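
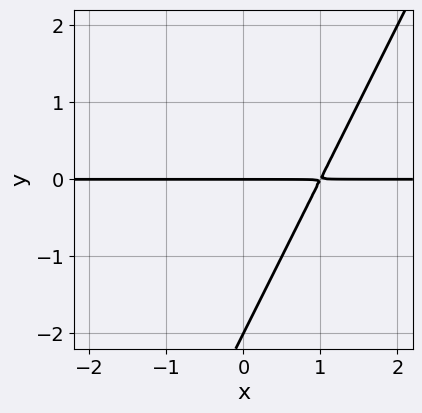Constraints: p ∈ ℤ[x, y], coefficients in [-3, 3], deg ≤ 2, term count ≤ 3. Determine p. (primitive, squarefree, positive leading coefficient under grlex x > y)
2*x*y - y^2 - 2*y

First, deg p = 2. The shape is more complex than any degree-1 curve.
Then, from the axis intercepts and sections: among the integer gridlines, it crosses the y-axis at y ∈ {-2, 0}; the visible x-axis segment lies entirely on the curve.
Finally, together with the visible shape, these determine p as stated.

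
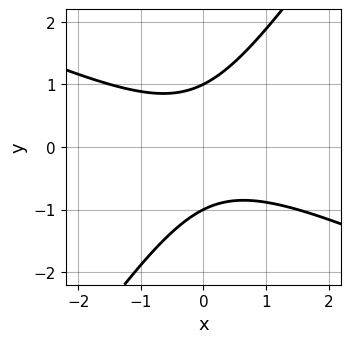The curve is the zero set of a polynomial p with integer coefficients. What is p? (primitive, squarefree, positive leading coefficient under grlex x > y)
2*x^2 + 3*x*y - 3*y^2 + 3

Degree: a generic line meets the curve in up to 2 points, so deg p = 2.
From the axis intercepts and sections: no x-intercept at any integer in the box; the y-axis gridline crossings are at y ∈ {-1, 1}.
The integer polynomial consistent with all of this is the stated p.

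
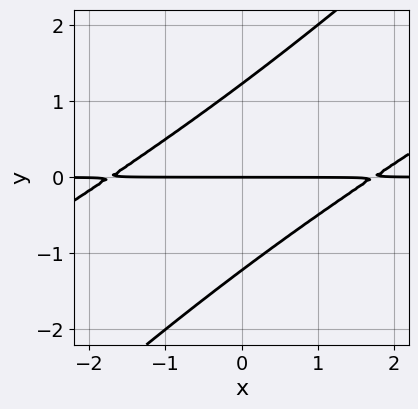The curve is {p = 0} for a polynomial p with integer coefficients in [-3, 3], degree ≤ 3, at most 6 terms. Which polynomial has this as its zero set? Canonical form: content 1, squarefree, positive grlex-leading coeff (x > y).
1. Degree: a generic line meets the curve in up to 3 points, so deg p = 3.
2. Observable constraints: it crosses the y-axis at the gridline y = 0; every point of the x-axis in the box is on the curve.
3. Solving for integer coefficients yields p as stated.

x^2*y - 3*x*y^2 + 2*y^3 - 3*y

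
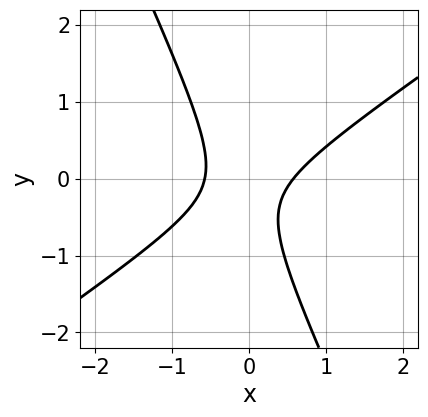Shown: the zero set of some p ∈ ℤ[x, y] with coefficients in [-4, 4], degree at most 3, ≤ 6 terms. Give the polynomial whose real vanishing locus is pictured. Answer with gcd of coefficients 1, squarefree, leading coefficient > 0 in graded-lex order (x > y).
3*x^2 - 3*x*y - 2*y^2 - y - 1

Degree: the shape is more complex than any degree-1 curve, so deg p = 2.
Observable constraints: the curve avoids every integer y-axis point in the box.
Putting this together gives p.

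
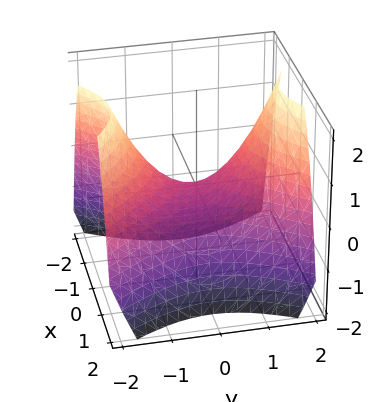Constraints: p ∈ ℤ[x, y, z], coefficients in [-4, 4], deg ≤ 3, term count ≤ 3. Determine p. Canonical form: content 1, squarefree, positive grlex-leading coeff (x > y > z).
3*x^2 - 2*y^2 + 3*z

The degree is 2 — a hyperbolic paraboloid; a quadric.
Symmetries: it's symmetric under y → −y, forcing even powers of y; the x ↦ −x reflection is a symmetry, so x appears only in even powers.
Checking where it meets the axes: one z-axis crossing is at z = 0; it meets the y-axis at y = 0 (among the integer gridlines); one x-axis crossing is at x = 0.
Fitting integer coefficients to these (and the overall shape) gives p.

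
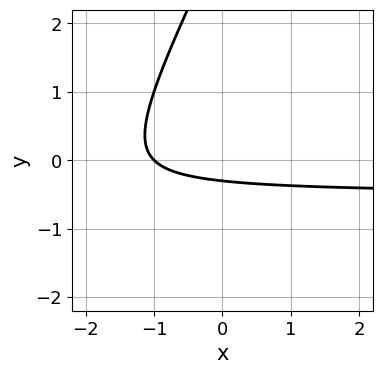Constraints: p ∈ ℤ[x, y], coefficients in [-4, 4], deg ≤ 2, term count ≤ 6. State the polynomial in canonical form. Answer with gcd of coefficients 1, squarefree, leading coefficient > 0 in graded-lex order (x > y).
2*x*y - y^2 + x + 3*y + 1

1. deg p = 2.
2. Checking where it meets the axes: it meets the x-axis at x = -1 (among the integer gridlines).
3. Together with the visible shape, these determine p as stated.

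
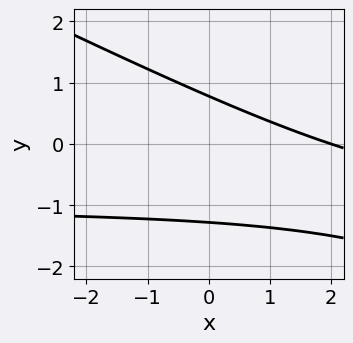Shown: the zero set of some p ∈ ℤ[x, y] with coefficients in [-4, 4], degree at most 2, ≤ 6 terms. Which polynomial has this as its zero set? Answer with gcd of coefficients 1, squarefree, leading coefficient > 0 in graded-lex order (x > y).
x*y + 2*y^2 + x + y - 2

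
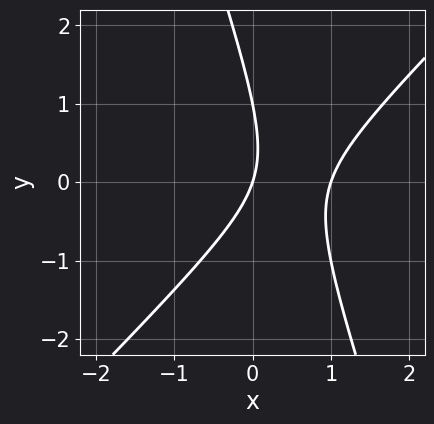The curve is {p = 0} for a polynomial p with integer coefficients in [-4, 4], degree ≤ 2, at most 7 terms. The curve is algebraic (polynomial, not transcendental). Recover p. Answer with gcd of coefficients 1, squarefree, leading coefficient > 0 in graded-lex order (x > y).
(a) deg p = 2. The shape is more complex than any degree-1 curve.
(b) Checking where it meets the axes: among the integer gridlines, it crosses the y-axis at y ∈ {0, 1}; among the integer gridlines, it crosses the x-axis at x ∈ {0, 1}.
(c) Solving for integer coefficients yields p as stated.

3*x^2 - 2*x*y - y^2 - 3*x + y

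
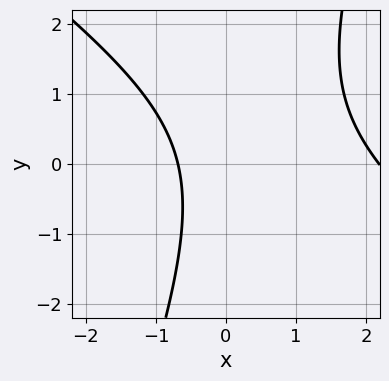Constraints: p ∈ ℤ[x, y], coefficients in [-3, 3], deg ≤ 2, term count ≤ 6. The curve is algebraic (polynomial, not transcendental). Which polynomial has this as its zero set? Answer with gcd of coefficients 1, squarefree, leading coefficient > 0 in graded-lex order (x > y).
1. The degree is 2 — a generic line meets the curve in up to 2 points.
2. Against the integer gridlines: it misses every integer gridline on the y-axis.
3. Solving for integer coefficients yields p as stated.

2*x^2 + 2*x*y - y^2 - 3*x - 3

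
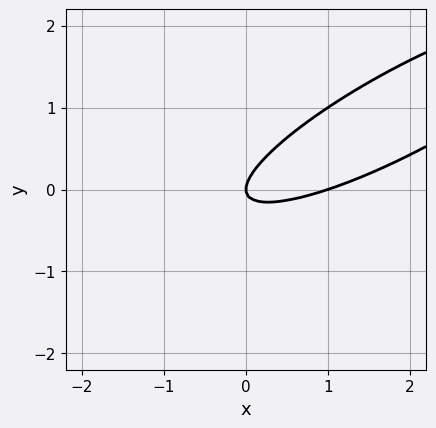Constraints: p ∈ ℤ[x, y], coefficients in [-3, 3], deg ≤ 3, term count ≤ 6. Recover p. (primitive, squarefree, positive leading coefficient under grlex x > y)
The degree is 2 — the shape is more complex than any degree-1 curve.
Against the integer gridlines: one y-axis crossing is at y = 0; the x-axis gridline crossings are at x ∈ {0, 1}.
Putting this together gives p.

x^2 - 3*x*y + 3*y^2 - x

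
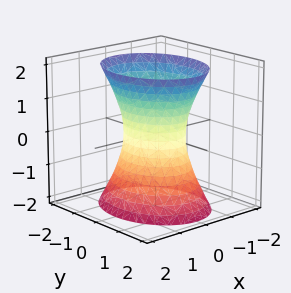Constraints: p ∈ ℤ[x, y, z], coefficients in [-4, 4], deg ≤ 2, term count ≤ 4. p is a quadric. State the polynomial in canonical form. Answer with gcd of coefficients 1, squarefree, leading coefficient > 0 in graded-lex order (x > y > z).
3*x^2 + 2*y^2 - z^2 - 2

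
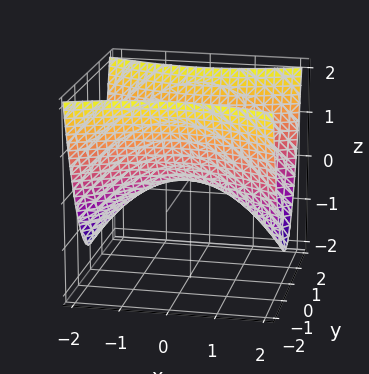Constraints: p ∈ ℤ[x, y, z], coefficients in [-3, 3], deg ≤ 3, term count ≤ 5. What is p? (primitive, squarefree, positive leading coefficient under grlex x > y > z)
x^2 - 3*y^2 + 3*z

1. The degree is 2 — a hyperbolic paraboloid; a quadric.
2. Symmetries: mirror symmetry y ↦ −y ⇒ only even powers of y; the x ↦ −x reflection is a symmetry, so x appears only in even powers.
3. Against the integer gridlines: it meets the z-axis at z = 0 (among the integer gridlines); one y-axis crossing is at y = 0; one x-axis crossing is at x = 0.
4. Solving for integer coefficients yields p as stated.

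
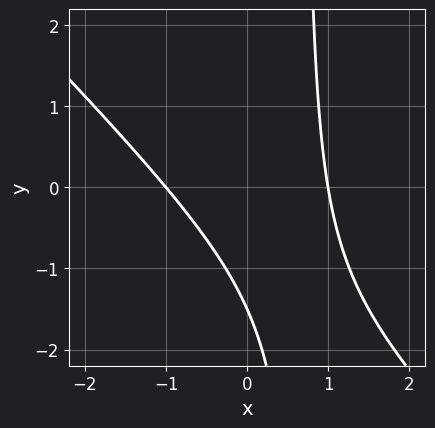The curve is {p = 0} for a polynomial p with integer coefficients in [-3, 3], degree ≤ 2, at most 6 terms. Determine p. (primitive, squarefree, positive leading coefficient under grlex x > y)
1. deg p = 2.
2. From the axis intercepts and sections: among the integer gridlines, it crosses the x-axis at x ∈ {-1, 1}.
3. Assembling these constraints gives the stated polynomial.

3*x^2 + 3*x*y - 2*y - 3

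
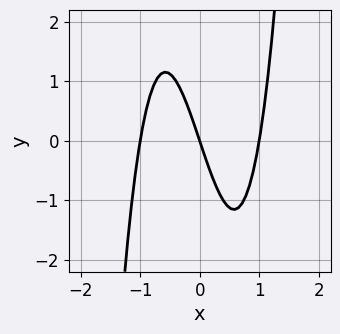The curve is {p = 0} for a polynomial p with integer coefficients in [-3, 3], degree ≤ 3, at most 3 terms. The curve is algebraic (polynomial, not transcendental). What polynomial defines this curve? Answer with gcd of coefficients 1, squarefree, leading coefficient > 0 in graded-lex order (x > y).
The degree is 3 — no degree-2 curve has this shape.
Checking where it meets the axes: among the integer gridlines, it crosses the x-axis at x ∈ {-1, 0, 1}; one y-axis crossing is at y = 0.
Putting this together gives p.

3*x^3 - 3*x - y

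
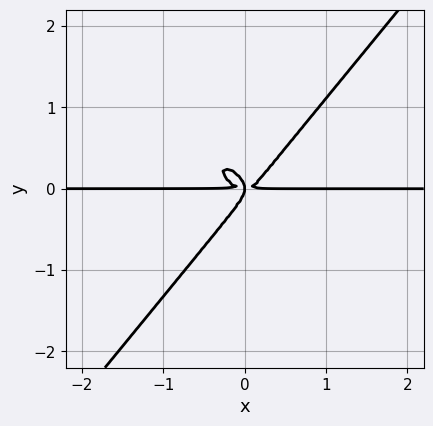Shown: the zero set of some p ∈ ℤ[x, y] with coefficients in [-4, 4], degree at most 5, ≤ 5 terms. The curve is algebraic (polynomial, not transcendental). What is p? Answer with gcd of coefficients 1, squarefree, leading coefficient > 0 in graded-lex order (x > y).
3*x^3*y + 2*x^2*y^2 - 3*y^4 - x*y^2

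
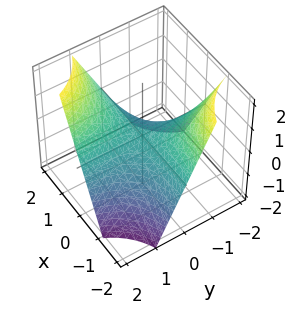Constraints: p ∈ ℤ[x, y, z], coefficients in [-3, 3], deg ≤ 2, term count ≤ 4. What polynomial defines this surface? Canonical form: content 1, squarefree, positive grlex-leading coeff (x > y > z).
x*y - z

The degree is 2 — a hyperbolic paraboloid; a quadric.
Against the integer gridlines: every point of the y-axis in the box is on the surface; it crosses the z-axis at the gridline z = 0; every point of the x-axis in the box is on the surface.
Together with the visible shape, these determine p as stated.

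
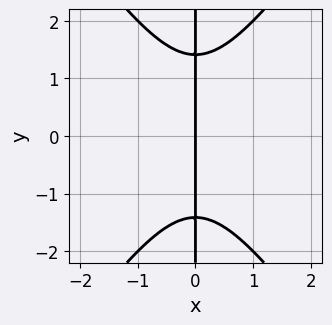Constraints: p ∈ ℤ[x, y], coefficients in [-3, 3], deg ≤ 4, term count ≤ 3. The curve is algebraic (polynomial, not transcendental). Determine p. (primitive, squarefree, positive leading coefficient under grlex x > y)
2*x^3 - x*y^2 + 2*x

(a) The degree is 3 — the shape is more complex than any degree-2 curve.
(b) Symmetries: it's symmetric under y → −y, forcing even powers of y.
(c) From the visible intercepts: every point of the y-axis in the box is on the curve; it meets the x-axis at x = 0 (among the integer gridlines).
(d) These observations pin down the coefficients.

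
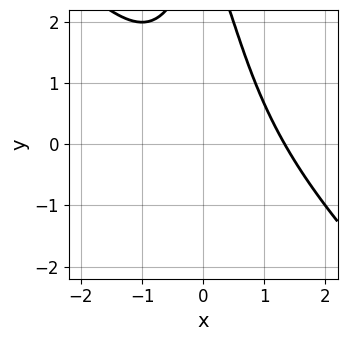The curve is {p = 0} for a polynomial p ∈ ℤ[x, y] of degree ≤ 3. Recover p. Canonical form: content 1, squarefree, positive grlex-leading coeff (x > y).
(a) deg p = 3.
(b) From the visible intercepts: it misses every integer gridline on the y-axis.
(c) Assembling these constraints gives the stated polynomial.

2*x^3 + 2*x^2*y - x^2 + y - 3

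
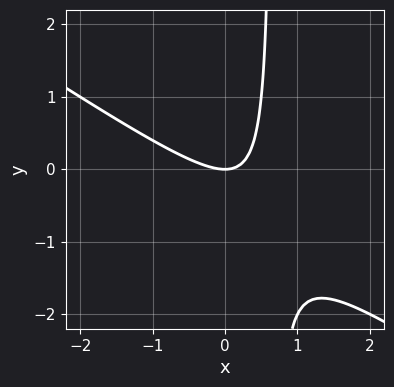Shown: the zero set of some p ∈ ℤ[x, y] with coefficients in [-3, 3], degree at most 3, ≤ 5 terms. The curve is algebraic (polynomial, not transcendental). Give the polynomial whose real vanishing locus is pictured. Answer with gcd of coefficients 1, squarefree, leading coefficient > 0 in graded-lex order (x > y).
(a) The degree is 2 — the shape is more complex than any degree-1 curve.
(b) Reading off the gridlines: it crosses the y-axis at the gridline y = 0; it meets the x-axis at x = 0 (among the integer gridlines).
(c) Matching integer coefficients to the picture gives p.

2*x^2 + 3*x*y - 2*y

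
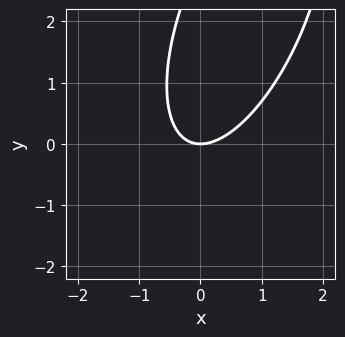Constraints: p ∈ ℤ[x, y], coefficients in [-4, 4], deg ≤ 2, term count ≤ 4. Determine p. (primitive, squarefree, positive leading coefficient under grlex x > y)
(a) Degree: a generic line meets the curve in up to 2 points, so deg p = 2.
(b) From the visible intercepts: one y-axis crossing is at y = 0; one x-axis crossing is at x = 0.
(c) Together with the visible shape, these determine p as stated.

3*x^2 - 2*x*y + y^2 - 3*y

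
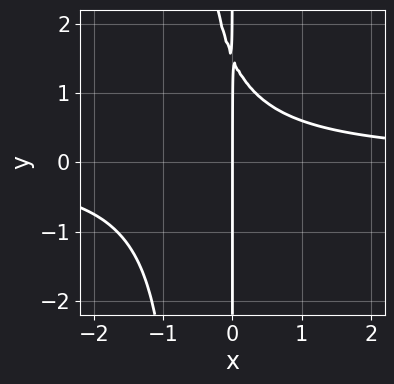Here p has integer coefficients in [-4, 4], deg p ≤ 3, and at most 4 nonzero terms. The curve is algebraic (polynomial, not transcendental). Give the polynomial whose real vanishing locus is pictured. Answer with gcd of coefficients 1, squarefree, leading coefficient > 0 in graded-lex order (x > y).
(a) Degree: no degree-2 curve has this shape, so deg p = 3.
(b) From the axis intercepts and sections: one x-axis crossing is at x = 0; the visible y-axis segment lies entirely on the curve.
(c) Putting this together gives p.

3*x^2*y + 2*x*y - 3*x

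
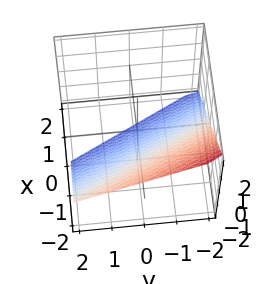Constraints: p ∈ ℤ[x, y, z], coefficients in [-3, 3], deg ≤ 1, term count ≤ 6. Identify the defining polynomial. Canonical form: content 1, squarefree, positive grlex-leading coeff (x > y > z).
2*x + y + 2*z + 2

deg p = 1. The surface is flat (a plane).
Reading off the gridlines: it crosses the x-axis at the gridline x = -1; it meets the y-axis at y = -2 (among the integer gridlines).
Solving for integer coefficients yields p as stated. Check: (0, 0, -1) on the z-axis lies on the surface, and p(0, 0, -1) = 0. ✓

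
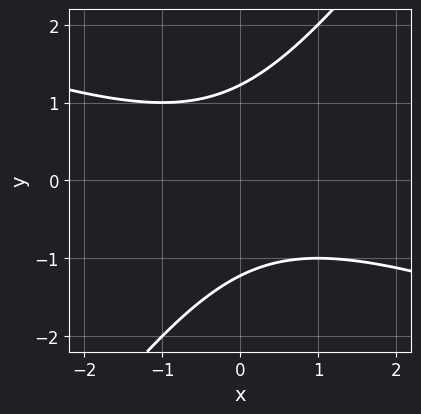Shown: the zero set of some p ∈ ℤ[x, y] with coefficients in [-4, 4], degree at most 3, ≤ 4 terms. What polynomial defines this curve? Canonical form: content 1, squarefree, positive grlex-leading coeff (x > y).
x^2 + 2*x*y - 2*y^2 + 3

(a) deg p = 2.
(b) From the axis intercepts and sections: the curve avoids every integer x-axis point in the box.
(c) Fitting integer coefficients to these (and the overall shape) gives p.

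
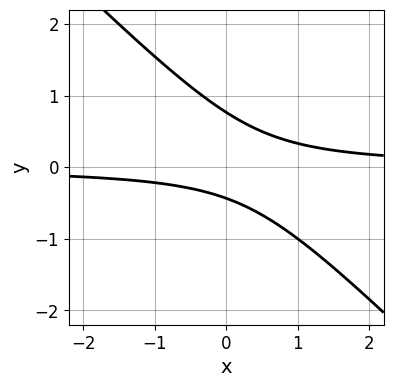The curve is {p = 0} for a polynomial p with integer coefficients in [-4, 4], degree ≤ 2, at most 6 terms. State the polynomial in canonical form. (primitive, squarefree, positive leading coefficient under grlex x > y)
First, deg p = 2. A generic line meets the curve in up to 2 points.
Next, checking where it meets the axes: no x-intercept at any integer in the box.
Finally, assembling these constraints gives the stated polynomial.

3*x*y + 3*y^2 - y - 1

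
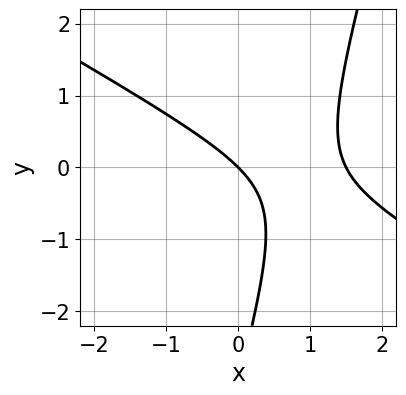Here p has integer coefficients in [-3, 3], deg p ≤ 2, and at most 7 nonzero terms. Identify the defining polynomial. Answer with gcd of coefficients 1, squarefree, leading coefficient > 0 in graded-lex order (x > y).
2*x^2 + 3*x*y - y^2 - 3*x - 3*y

First, the degree is 2 — a generic line meets the curve in up to 2 points.
Next, from the axis intercepts and sections: one x-axis crossing is at x = 0; it crosses the y-axis at the gridline y = 0.
Finally, together with the visible shape, these determine p as stated.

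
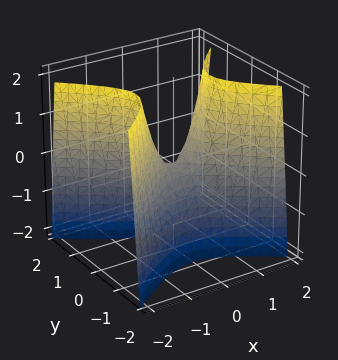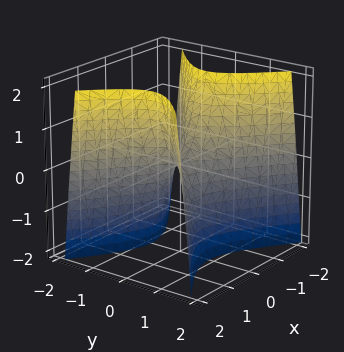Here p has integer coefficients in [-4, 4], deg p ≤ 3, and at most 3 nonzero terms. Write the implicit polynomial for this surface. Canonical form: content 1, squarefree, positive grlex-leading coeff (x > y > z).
2*x^2 - 3*y^2 - z

First, deg p = 2.
Then, symmetries: mirror symmetry x ↦ −x ⇒ only even powers of x; mirror symmetry y ↦ −y ⇒ only even powers of y.
Then, from the axis intercepts and sections: it meets the z-axis at z = 0 (among the integer gridlines); it crosses the y-axis at the gridline y = 0; one x-axis crossing is at x = 0.
Finally, these observations pin down the coefficients.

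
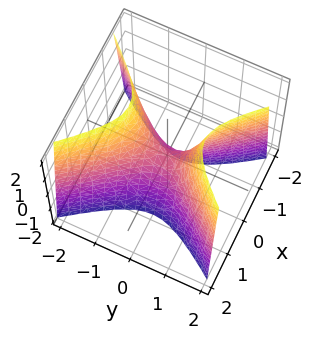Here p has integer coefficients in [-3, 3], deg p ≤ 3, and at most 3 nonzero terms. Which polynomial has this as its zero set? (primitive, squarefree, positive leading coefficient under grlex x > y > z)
(a) deg p = 2.
(b) Symmetries: mirror symmetry y ↦ −y ⇒ only even powers of y; mirror symmetry x ↦ −x ⇒ only even powers of x.
(c) Against the integer gridlines: it meets the y-axis at y = 0 (among the integer gridlines); it crosses the x-axis at the gridline x = 0; one z-axis crossing is at z = 0.
(d) Putting this together gives p.

3*x^2 - 2*y^2 + z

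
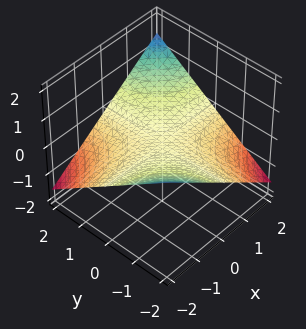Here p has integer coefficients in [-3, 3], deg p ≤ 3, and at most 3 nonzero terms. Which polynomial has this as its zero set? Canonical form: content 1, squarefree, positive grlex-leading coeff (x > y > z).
x*y - 3*z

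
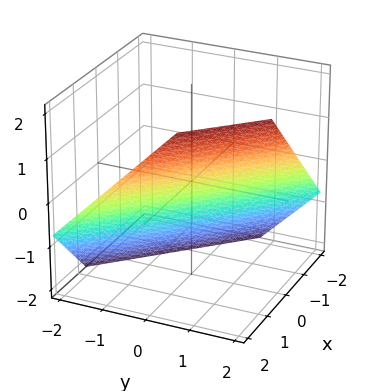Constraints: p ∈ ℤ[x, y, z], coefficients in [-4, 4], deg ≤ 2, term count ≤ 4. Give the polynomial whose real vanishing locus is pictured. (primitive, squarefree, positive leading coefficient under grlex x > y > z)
First, the degree is 1 — every cross-section is a straight line — this is a plane.
Finally, solving for integer coefficients yields p as stated.

3*x + 3*y - 3*z - 2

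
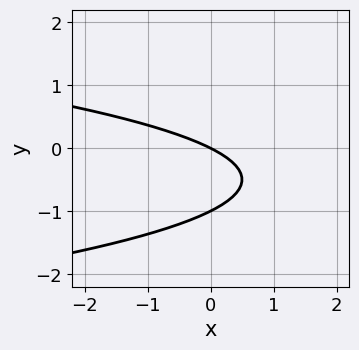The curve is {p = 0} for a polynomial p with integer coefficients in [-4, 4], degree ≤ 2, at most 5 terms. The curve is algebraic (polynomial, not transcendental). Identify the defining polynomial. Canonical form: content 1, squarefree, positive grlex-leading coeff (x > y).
2*y^2 + x + 2*y

1. The degree is 2 — a generic line meets the curve in up to 2 points.
2. From the visible intercepts: the y-axis gridline crossings are at y ∈ {-1, 0}; one x-axis crossing is at x = 0.
3. Together with the visible shape, these determine p as stated.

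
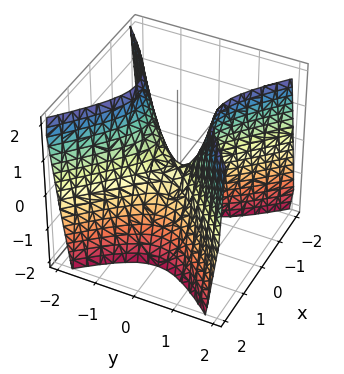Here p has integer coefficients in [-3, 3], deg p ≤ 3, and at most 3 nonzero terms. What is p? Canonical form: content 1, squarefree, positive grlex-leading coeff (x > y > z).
2*x^2 - 2*y^2 + z

1. The degree is 2 — a hyperbolic paraboloid; a quadric.
2. Symmetries: it's symmetric under x → −x, forcing even powers of x; mirror symmetry y ↦ −y ⇒ only even powers of y.
3. From the axis intercepts and sections: it crosses the z-axis at the gridline z = 0; it crosses the x-axis at the gridline x = 0.
4. Fitting integer coefficients to these (and the overall shape) gives p.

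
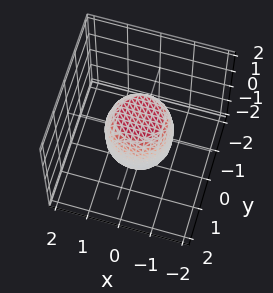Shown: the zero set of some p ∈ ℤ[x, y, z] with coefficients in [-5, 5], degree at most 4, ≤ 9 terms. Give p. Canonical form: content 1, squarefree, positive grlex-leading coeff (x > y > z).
2*x^4 + 4*x^2*y^2 + 2*y^4 - x^2 - y^2 + z^2 - 1

Degree: the shape is more complex than any degree-3 surface, so deg p = 4.
Symmetries: rotational symmetry about the z-axis ⇒ p depends on x, y only through x² + y².
From the visible intercepts: a circular section at z = -1 has radius between 0 and 1; among the integer gridlines, it crosses the x-axis at x ∈ {-1, 1}; among the integer gridlines, it crosses the y-axis at y ∈ {-1, 1}; the z-axis gridline crossings are at z ∈ {-1, 1}.
Solving for integer coefficients yields p as stated.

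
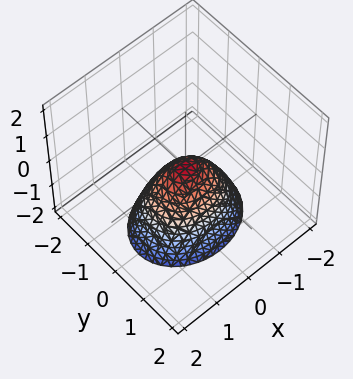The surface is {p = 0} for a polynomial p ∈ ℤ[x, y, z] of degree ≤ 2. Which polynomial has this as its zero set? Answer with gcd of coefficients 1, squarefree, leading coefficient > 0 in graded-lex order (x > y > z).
2*x^2 + 3*y^2 + 2*z

1. deg p = 2. A paraboloid; a quadric.
2. Symmetries: it's symmetric under x → −x, forcing even powers of x; it's symmetric under y → −y, forcing even powers of y.
3. From the axis intercepts and sections: it crosses the x-axis at the gridline x = 0; it meets the z-axis at z = 0 (among the integer gridlines); it meets the y-axis at y = 0 (among the integer gridlines).
4. Together with the visible shape, these determine p as stated.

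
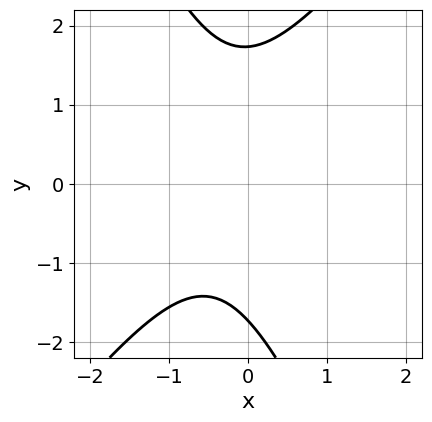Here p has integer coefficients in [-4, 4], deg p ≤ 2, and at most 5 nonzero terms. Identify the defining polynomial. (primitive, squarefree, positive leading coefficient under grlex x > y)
3*x^2 - x*y - y^2 + 2*x + 3

1. Degree: the shape is more complex than any degree-1 curve, so deg p = 2.
2. Reading off the gridlines: the curve avoids every integer x-axis point in the box.
3. Matching integer coefficients to the picture gives p.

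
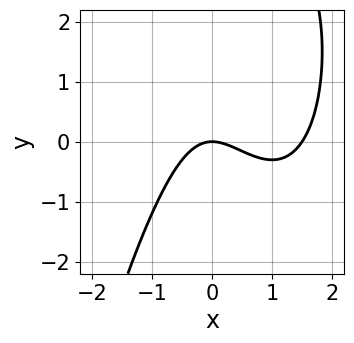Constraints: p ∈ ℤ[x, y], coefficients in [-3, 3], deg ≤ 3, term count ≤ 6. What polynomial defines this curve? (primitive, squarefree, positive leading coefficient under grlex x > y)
(a) Degree: no degree-2 curve has this shape, so deg p = 3.
(b) From the axis intercepts and sections: one y-axis crossing is at y = 0; it meets the x-axis at x = 0 (among the integer gridlines).
(c) Putting this together gives p.

2*x^3 - 3*x^2 + y^2 - 3*y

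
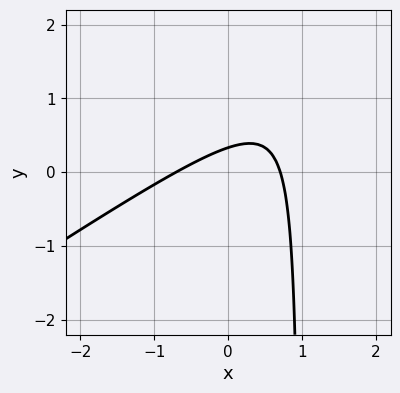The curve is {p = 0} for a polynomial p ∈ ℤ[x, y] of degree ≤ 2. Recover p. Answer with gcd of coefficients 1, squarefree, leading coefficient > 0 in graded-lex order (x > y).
(a) Degree: no degree-1 curve has this shape, so deg p = 2.
(b) Solving for integer coefficients yields p as stated.

2*x^2 - 3*x*y + 3*y - 1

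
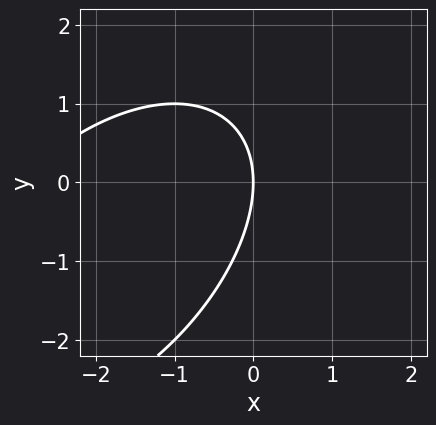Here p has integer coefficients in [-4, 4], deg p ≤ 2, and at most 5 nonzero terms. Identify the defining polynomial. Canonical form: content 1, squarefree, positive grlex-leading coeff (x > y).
x^2 - x*y + y^2 + 3*x

First, the degree is 2 — no degree-1 curve has this shape.
Then, against the integer gridlines: one x-axis crossing is at x = 0; one y-axis crossing is at y = 0.
Finally, matching integer coefficients to the picture gives p.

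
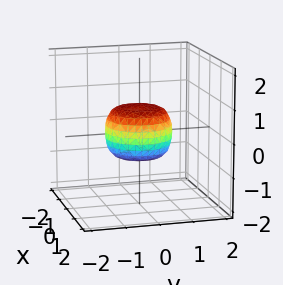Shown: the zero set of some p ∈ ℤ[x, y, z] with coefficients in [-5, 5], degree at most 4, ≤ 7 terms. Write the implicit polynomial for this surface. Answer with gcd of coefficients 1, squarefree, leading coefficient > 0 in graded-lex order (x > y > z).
2*x^4 + 4*x^2*y^2 + 2*y^4 - x^2 - y^2 + 2*z^2 - 1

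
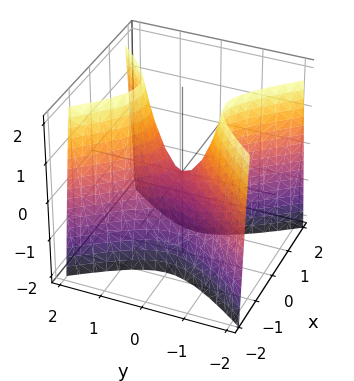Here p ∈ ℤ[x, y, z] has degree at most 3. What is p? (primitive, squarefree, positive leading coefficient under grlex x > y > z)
First, deg p = 2.
Next, symmetries: mirror symmetry y ↦ −y ⇒ only even powers of y; the x ↦ −x reflection is a symmetry, so x appears only in even powers.
Then, from the axis intercepts and sections: one y-axis crossing is at y = 0; it crosses the z-axis at the gridline z = 0.
Finally, together with the visible shape, these determine p as stated.

3*x^2 - 2*y^2 + z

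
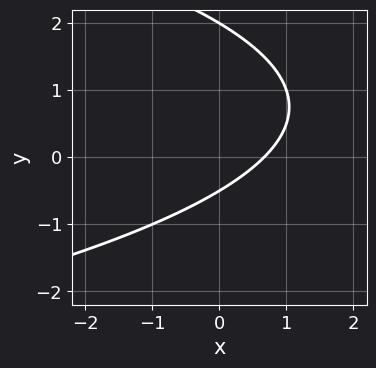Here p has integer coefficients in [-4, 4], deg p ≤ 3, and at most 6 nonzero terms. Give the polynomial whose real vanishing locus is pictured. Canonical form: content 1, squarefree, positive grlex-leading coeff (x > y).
2*y^2 + 3*x - 3*y - 2

1. deg p = 2.
2. Against the integer gridlines: it meets the y-axis at y = 2 (among the integer gridlines).
3. The integer polynomial consistent with all of this is the stated p.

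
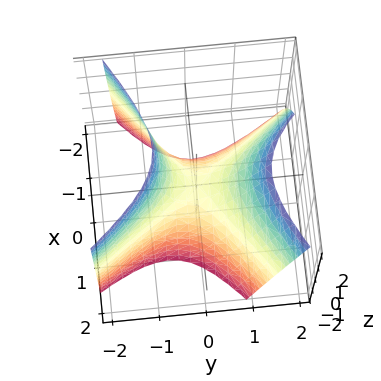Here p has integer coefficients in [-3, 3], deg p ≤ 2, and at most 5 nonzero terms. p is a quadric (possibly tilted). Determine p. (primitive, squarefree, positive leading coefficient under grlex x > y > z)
3*x^2 - 2*x*y - 3*y^2 + y*z + 2*z

First, deg p = 2. A generic line meets the surface in up to 2 points.
Then, against the integer gridlines: one z-axis crossing is at z = 0; one y-axis crossing is at y = 0; one x-axis crossing is at x = 0.
Finally, matching integer coefficients to the picture gives p.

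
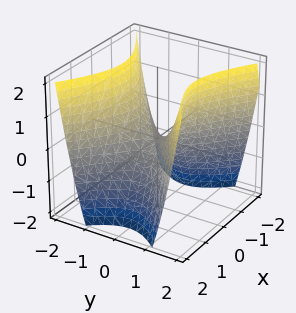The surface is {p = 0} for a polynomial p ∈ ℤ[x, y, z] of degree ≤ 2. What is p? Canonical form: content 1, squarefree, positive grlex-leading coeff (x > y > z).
2*x^2 - 3*y^2 + 2*z

(a) deg p = 2. A hyperbolic paraboloid; a quadric.
(b) Symmetries: the y ↦ −y reflection is a symmetry, so y appears only in even powers; the x ↦ −x reflection is a symmetry, so x appears only in even powers.
(c) Reading off the gridlines: it crosses the z-axis at the gridline z = 0; it crosses the x-axis at the gridline x = 0; it crosses the y-axis at the gridline y = 0.
(d) These observations pin down the coefficients.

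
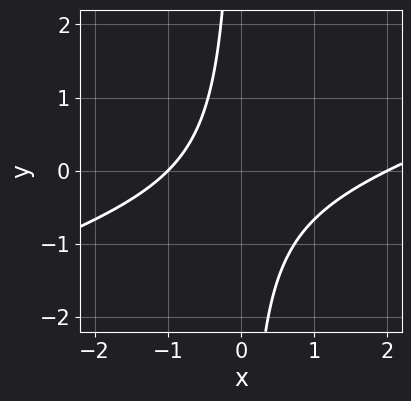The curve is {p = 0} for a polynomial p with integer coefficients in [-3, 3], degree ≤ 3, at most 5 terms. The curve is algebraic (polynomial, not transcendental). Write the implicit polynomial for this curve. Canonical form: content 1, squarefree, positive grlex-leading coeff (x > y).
x^2 - 3*x*y - x - 2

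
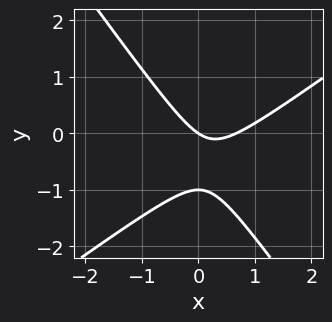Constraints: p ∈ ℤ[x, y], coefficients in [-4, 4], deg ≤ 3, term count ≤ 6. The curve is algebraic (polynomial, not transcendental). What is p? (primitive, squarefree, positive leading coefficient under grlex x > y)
3*x^2 - 2*x*y - 3*y^2 - 2*x - 3*y

1. Degree: the shape is more complex than any degree-1 curve, so deg p = 2.
2. Against the integer gridlines: it meets the x-axis at x = 0 (among the integer gridlines); among the integer gridlines, it crosses the y-axis at y ∈ {-1, 0}.
3. Together with the visible shape, these determine p as stated.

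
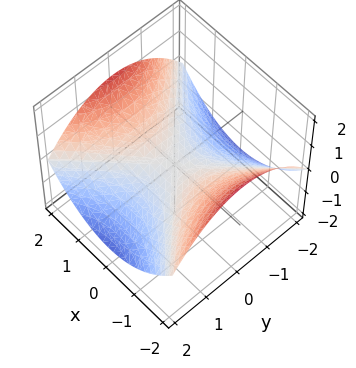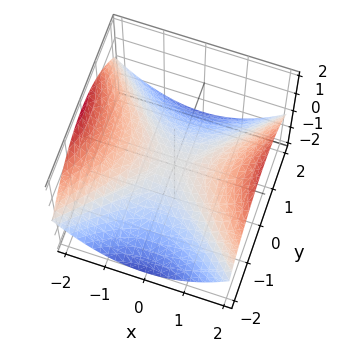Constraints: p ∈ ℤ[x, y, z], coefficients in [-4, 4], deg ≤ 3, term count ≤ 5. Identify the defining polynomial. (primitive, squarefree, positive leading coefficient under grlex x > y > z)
1. Degree: a hyperbolic paraboloid; a quadric, so deg p = 2.
2. Symmetries: the x ↦ −x reflection is a symmetry, so x appears only in even powers; it's symmetric under y → −y, forcing even powers of y.
3. Checking where it meets the axes: it crosses the x-axis at the gridline x = 0; it crosses the y-axis at the gridline y = 0.
4. Matching integer coefficients to the picture gives p.

x^2 - y^2 - 3*z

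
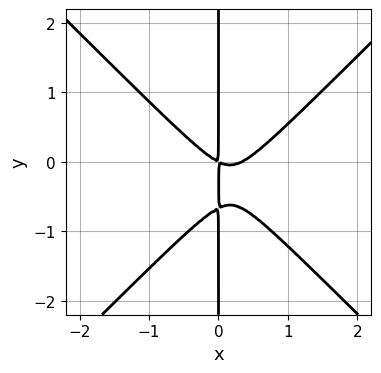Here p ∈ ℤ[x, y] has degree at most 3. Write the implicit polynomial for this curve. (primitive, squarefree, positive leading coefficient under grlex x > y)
(a) Degree: the shape is more complex than any degree-2 curve, so deg p = 3.
(b) Checking where it meets the axes: the visible y-axis segment lies entirely on the curve.
(c) Putting this together gives p.

3*x^3 - 3*x*y^2 - x^2 - 2*x*y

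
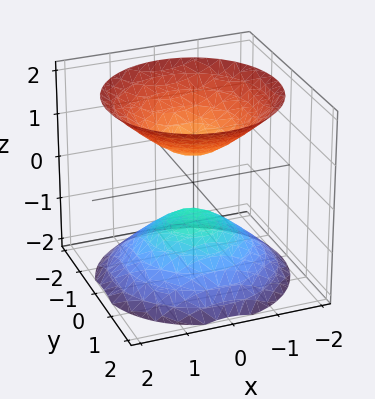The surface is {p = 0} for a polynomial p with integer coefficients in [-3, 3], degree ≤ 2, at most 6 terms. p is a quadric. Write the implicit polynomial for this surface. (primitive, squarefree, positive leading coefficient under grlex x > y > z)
1. There are 2 components. Treating them together as one polynomial.
2. deg p = 2. Two separate bowl-shaped sheets opening away from each other; a quadric.
3. Symmetry: every cross-section ⟂ z is a circle, so x, y appear only via x² + y²; it's symmetric under z → −z, forcing even powers of z.
4. Against the integer gridlines: a circular section at z = 1 has radius between 0 and 1; it misses every integer gridline on the y-axis; the surface avoids every integer x-axis point in the box.
5. Together with the visible shape, these determine p as stated.

2*x^2 + 2*y^2 - 2*z^2 + 1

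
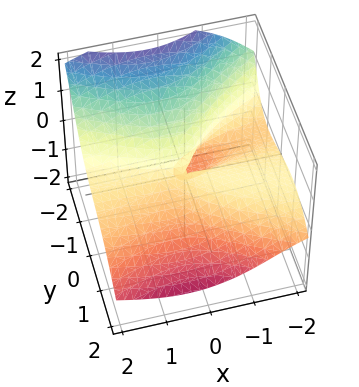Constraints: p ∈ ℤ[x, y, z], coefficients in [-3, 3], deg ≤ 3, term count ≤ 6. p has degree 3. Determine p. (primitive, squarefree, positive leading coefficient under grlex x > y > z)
3*x^2*z + 2*y^3 + 3*z^3 + 2*x*y + 3*y*z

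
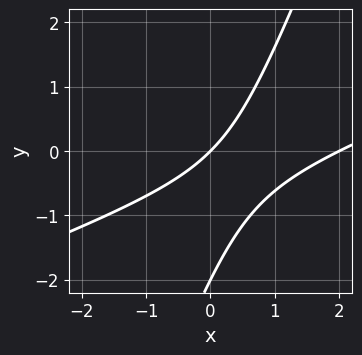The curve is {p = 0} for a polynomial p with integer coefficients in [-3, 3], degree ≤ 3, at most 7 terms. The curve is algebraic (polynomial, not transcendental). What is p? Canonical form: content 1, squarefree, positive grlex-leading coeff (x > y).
x^2 - 3*x*y + y^2 - 2*x + 2*y

1. deg p = 2. The shape is more complex than any degree-1 curve.
2. Reading off the gridlines: the y-axis gridline crossings are at y ∈ {-2, 0}; among the integer gridlines, it crosses the x-axis at x ∈ {0, 2}.
3. Putting this together gives p.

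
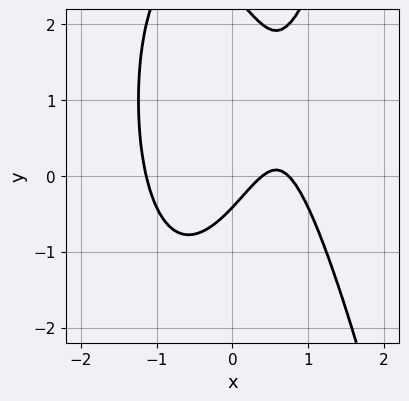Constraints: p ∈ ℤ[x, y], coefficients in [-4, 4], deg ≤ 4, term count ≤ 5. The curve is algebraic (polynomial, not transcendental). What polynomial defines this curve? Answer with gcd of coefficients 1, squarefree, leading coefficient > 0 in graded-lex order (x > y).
3*x^3 - y^2 - 3*x + 2*y + 1

(a) Degree: a generic line meets the curve in up to 3 points, so deg p = 3.
(b) Solving for integer coefficients yields p as stated.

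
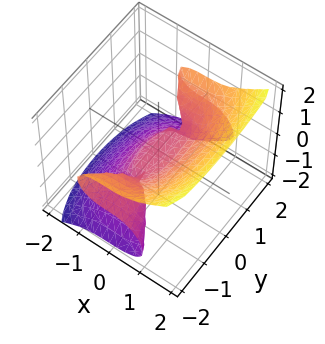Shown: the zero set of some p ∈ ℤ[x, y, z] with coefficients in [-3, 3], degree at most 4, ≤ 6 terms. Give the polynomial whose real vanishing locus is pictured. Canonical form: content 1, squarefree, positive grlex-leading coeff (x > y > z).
2*x^3 + y^2*z - 2*z^3 - z^2 - z

1. The degree is 3 — the shape is more complex than any degree-2 surface.
2. From the axis intercepts and sections: it crosses the z-axis at the gridline z = 0; the visible y-axis segment lies entirely on the surface; it meets the x-axis at x = 0 (among the integer gridlines).
3. Fitting integer coefficients to these (and the overall shape) gives p.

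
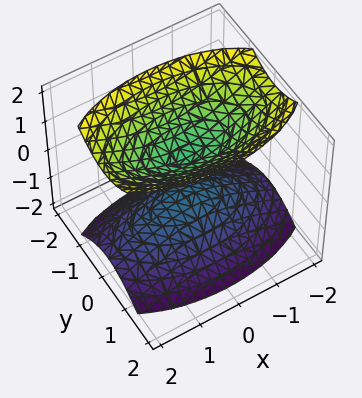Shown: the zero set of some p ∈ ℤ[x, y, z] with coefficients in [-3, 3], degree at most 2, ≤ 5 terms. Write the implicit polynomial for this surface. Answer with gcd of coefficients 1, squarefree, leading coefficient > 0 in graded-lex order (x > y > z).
x^2 + 3*y^2 - 2*z^2 + 1

1. There are 2 components.
2. Degree: two separate bowl-shaped sheets opening away from each other; a quadric, so deg p = 2.
3. Symmetries: it's symmetric under z → −z, forcing even powers of z; it's symmetric under x → −x, forcing even powers of x; mirror symmetry y ↦ −y ⇒ only even powers of y.
4. Reading off the gridlines: the surface avoids every integer x-axis point in the box; no y-intercept at any integer in the box.
5. These observations pin down the coefficients.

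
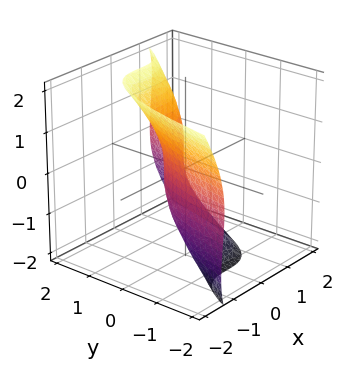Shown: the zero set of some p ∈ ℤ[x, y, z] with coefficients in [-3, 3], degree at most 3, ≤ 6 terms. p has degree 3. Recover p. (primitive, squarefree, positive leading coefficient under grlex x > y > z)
3*x^3 - y*z^2 + z^3 - 3*y + 1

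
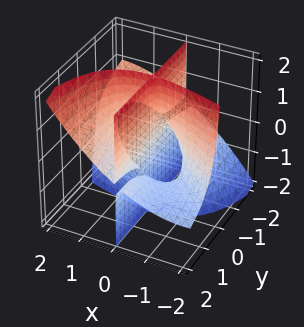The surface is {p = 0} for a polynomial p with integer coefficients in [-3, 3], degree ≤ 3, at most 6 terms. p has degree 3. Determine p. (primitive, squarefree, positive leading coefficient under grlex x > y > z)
x^3 + 2*x^2*y - 3*x*y*z - x

First, the degree is 3 — no degree-2 surface has this shape.
Then, against the integer gridlines: the visible z-axis segment lies entirely on the surface; every point of the y-axis in the box is on the surface; among the integer gridlines, it crosses the x-axis at x ∈ {-1, 0, 1}.
Finally, fitting integer coefficients to these (and the overall shape) gives p.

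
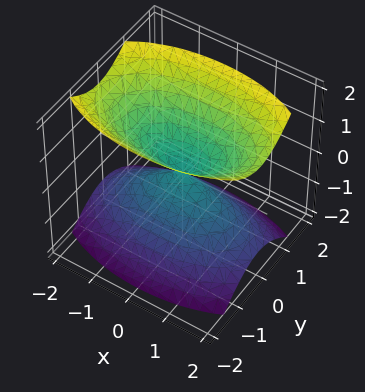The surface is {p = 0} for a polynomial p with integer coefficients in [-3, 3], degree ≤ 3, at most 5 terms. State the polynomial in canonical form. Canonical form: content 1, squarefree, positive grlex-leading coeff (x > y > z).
x^2 + 3*y^2 - 2*z^2

1. There are 2 components. They look like related sheets of one shape, so recover p as a whole.
2. deg p = 2. A double cone through the origin; a quadric.
3. Symmetries: it's symmetric under z → −z, forcing even powers of z; it's symmetric under y → −y, forcing even powers of y; the x ↦ −x reflection is a symmetry, so x appears only in even powers.
4. Observable constraints: it crosses the y-axis at the gridline y = 0; it meets the z-axis at z = 0 (among the integer gridlines); one x-axis crossing is at x = 0.
5. Assembling these constraints gives the stated polynomial.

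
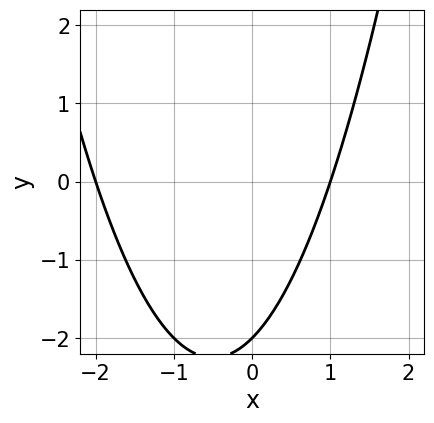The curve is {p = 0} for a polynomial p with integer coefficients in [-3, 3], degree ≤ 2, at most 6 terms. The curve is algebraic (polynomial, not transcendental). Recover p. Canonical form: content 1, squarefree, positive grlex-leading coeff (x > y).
x^2 + x - y - 2

First, the degree is 2 — no degree-1 curve has this shape.
Then, reading off the gridlines: the x-axis gridline crossings are at x ∈ {-2, 1}; it meets the y-axis at y = -2 (among the integer gridlines).
Finally, together with the visible shape, these determine p as stated.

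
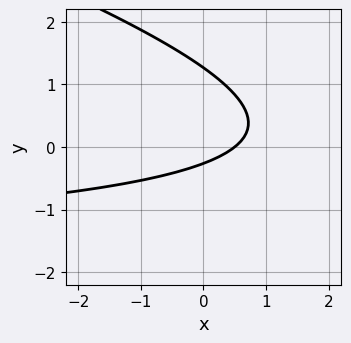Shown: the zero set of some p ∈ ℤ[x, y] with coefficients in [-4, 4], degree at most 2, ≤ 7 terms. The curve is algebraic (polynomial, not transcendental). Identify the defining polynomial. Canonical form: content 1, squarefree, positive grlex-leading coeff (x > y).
x*y + 3*y^2 + 2*x - 3*y - 1

(a) The degree is 2 — a generic line meets the curve in up to 2 points.
(b) Matching integer coefficients to the picture gives p.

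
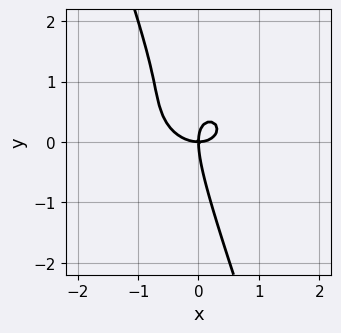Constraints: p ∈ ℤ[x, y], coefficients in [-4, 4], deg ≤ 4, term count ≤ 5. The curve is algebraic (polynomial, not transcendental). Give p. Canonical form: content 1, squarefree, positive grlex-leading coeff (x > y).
(a) Degree: the shape is more complex than any degree-2 curve, so deg p = 3.
(b) From the axis intercepts and sections: one y-axis crossing is at y = 0; one x-axis crossing is at x = 0.
(c) Together with the visible shape, these determine p as stated.

2*x^3 + x^2*y + 3*x*y^2 + y^3 - 2*x*y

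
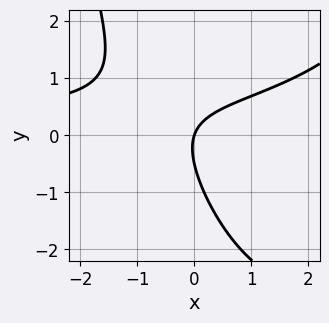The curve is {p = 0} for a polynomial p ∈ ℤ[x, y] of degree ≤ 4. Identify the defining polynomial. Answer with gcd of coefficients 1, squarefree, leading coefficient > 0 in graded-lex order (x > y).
x^2*y - 3*x*y - 2*y^2 + 3*x - y

First, the degree is 3 — the shape is more complex than any degree-2 curve.
Next, reading off the gridlines: one y-axis crossing is at y = 0; it meets the x-axis at x = 0 (among the integer gridlines).
Finally, putting this together gives p.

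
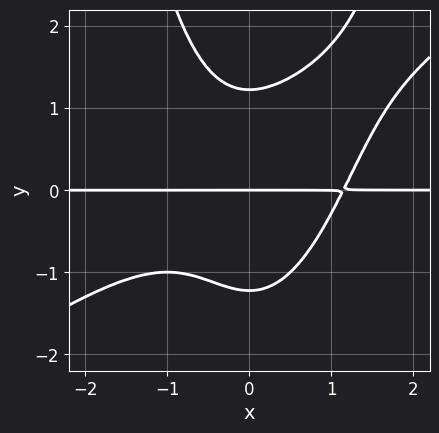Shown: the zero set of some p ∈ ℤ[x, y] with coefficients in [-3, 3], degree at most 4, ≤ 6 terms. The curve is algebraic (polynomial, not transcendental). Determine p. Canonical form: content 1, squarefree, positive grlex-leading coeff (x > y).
2*x^3*y - 3*x^2*y^2 + 2*y^3 - 3*y

First, deg p = 4.
Next, from the axis intercepts and sections: the visible x-axis segment lies entirely on the curve; it crosses the y-axis at the gridline y = 0.
Finally, together with the visible shape, these determine p as stated.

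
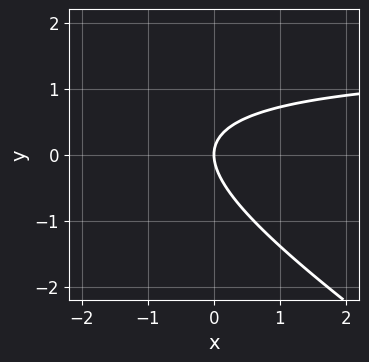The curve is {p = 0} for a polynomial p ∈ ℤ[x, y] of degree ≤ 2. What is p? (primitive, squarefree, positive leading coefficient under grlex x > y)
1. The degree is 2 — the shape is more complex than any degree-1 curve.
2. From the axis intercepts and sections: it crosses the x-axis at the gridline x = 0; it meets the y-axis at y = 0 (among the integer gridlines).
3. Putting this together gives p.

2*x*y + 3*y^2 - 3*x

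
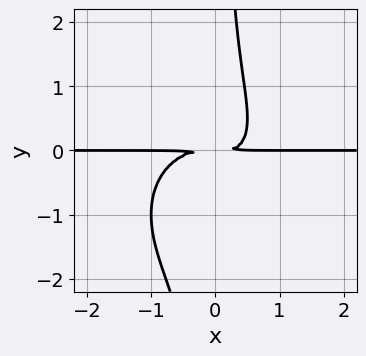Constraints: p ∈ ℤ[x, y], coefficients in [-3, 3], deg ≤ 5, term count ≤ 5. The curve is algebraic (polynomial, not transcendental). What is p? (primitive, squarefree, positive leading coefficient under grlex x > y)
(a) deg p = 4.
(b) Against the integer gridlines: every point of the x-axis in the box is on the curve.
(c) The integer polynomial consistent with all of this is the stated p.

x^3*y + x*y^3 + x*y^2 - y^2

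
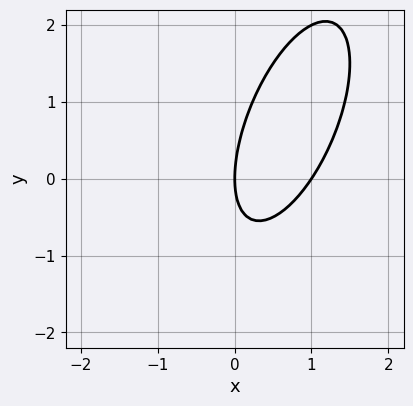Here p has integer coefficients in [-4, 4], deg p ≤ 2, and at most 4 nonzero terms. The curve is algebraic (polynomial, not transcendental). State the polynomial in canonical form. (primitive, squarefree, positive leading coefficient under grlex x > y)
1. The degree is 2 — no degree-1 curve has this shape.
2. Checking where it meets the axes: the x-axis gridline crossings are at x ∈ {0, 1}; it crosses the y-axis at the gridline y = 0.
3. These observations pin down the coefficients.

3*x^2 - 2*x*y + y^2 - 3*x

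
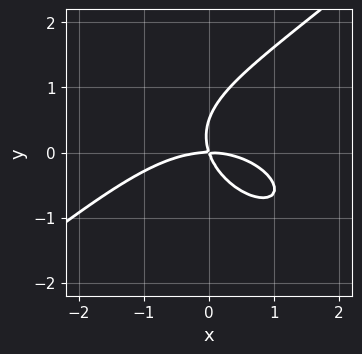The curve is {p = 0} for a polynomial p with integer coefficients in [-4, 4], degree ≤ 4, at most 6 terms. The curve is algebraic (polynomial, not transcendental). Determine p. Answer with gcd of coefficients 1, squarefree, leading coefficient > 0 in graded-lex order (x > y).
1. The degree is 3 — a generic line meets the curve in up to 3 points.
2. Against the integer gridlines: one x-axis crossing is at x = 0; one y-axis crossing is at y = 0.
3. Fitting integer coefficients to these (and the overall shape) gives p.

x^3 - 2*y^3 + 3*x*y + y^2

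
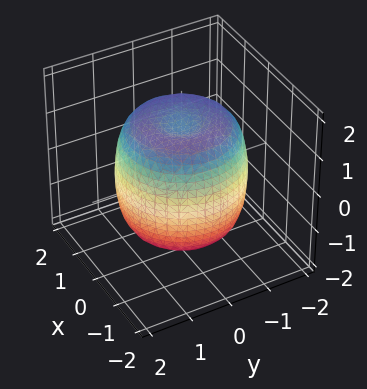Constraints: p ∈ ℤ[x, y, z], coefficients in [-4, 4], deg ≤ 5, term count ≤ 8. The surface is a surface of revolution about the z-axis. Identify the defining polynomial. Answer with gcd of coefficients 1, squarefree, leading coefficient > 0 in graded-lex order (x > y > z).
2*x^4 + 4*x^2*y^2 + 2*y^4 - 3*x^2 - 3*y^2 + 2*z^2 - 3

deg p = 4. A generic line meets the surface in up to 4 points.
Symmetry: the surface is invariant under rotation about z: p = q(x² + y², z).
Observable constraints: a circular section at z = 1 has radius between 1 and 2.
Solving for integer coefficients yields p as stated.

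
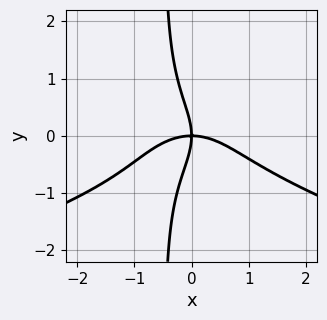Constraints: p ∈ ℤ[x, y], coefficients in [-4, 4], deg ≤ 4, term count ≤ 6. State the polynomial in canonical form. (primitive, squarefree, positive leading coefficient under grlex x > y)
2*x*y^3 + x^3 + y^3 + 2*x*y

The degree is 4 — a generic line meets the curve in up to 4 points.
From the visible intercepts: it crosses the x-axis at the gridline x = 0; it crosses the y-axis at the gridline y = 0.
Matching integer coefficients to the picture gives p.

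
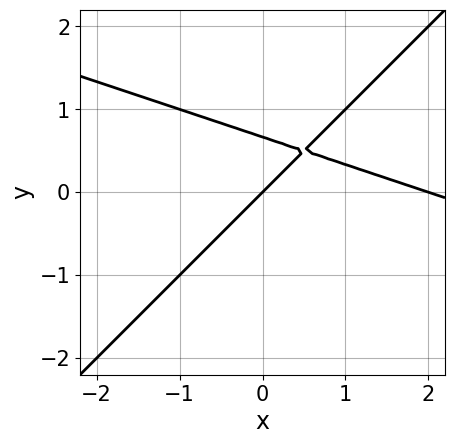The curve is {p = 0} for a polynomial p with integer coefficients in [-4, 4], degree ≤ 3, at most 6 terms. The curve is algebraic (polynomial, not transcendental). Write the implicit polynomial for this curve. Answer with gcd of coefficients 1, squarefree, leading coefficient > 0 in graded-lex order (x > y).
x^2 + 2*x*y - 3*y^2 - 2*x + 2*y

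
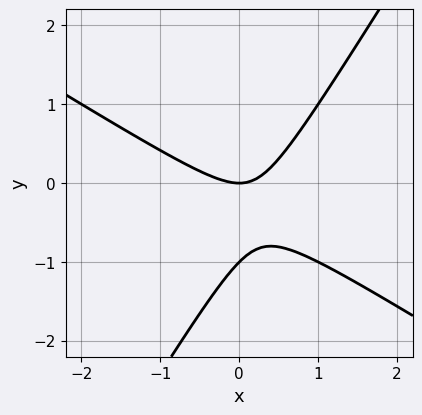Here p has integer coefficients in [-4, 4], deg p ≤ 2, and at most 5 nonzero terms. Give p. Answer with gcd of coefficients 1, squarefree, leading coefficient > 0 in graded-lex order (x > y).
x^2 + x*y - y^2 - y

(a) Degree: the shape is more complex than any degree-1 curve, so deg p = 2.
(b) Observable constraints: one x-axis crossing is at x = 0; among the integer gridlines, it crosses the y-axis at y ∈ {-1, 0}.
(c) Fitting integer coefficients to these (and the overall shape) gives p.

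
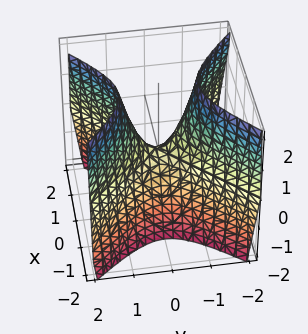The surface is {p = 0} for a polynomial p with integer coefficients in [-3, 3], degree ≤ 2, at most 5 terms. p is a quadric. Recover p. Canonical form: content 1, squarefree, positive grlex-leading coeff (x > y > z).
1. deg p = 2. A hyperbolic paraboloid; a quadric.
2. Symmetries: it's symmetric under y → −y, forcing even powers of y; it's symmetric under x → −x, forcing even powers of x.
3. From the visible intercepts: it meets the y-axis at y = 0 (among the integer gridlines); it meets the z-axis at z = 0 (among the integer gridlines).
4. The integer polynomial consistent with all of this is the stated p.

2*x^2 - 2*y^2 + z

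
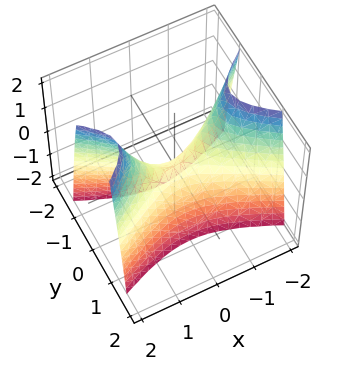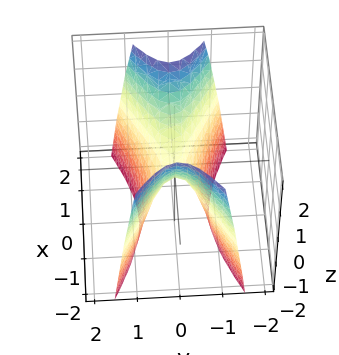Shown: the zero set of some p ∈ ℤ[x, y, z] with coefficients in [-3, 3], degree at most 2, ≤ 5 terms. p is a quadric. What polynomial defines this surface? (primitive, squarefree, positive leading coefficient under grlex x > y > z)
(a) The degree is 2 — a hyperbolic paraboloid; a quadric.
(b) Symmetries: mirror symmetry y ↦ −y ⇒ only even powers of y; mirror symmetry x ↦ −x ⇒ only even powers of x.
(c) From the axis intercepts and sections: it meets the z-axis at z = 0 (among the integer gridlines); one y-axis crossing is at y = 0; one x-axis crossing is at x = 0.
(d) Solving for integer coefficients yields p as stated.

x^2 - 3*y^2 - z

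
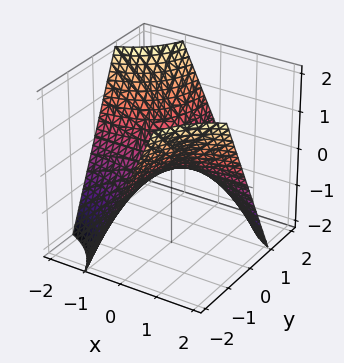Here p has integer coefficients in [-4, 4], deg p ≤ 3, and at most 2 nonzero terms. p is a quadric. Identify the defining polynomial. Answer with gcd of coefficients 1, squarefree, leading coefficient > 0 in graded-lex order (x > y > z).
x*y + z

deg p = 2. A saddle surface; a quadric.
From the visible intercepts: it meets the z-axis at z = 0 (among the integer gridlines); every point of the x-axis in the box is on the surface.
These observations pin down the coefficients. Check: (0, -2, 0) on the y-axis lies on the surface, and p(0, -2, 0) = 0. ✓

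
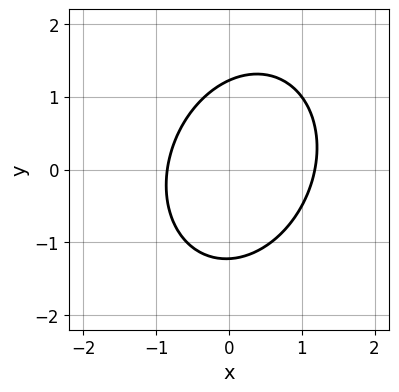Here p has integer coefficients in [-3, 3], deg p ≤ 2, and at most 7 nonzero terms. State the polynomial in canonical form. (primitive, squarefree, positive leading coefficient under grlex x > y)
(a) deg p = 2. No degree-1 curve has this shape.
(b) Solving for integer coefficients yields p as stated.

3*x^2 - x*y + 2*y^2 - x - 3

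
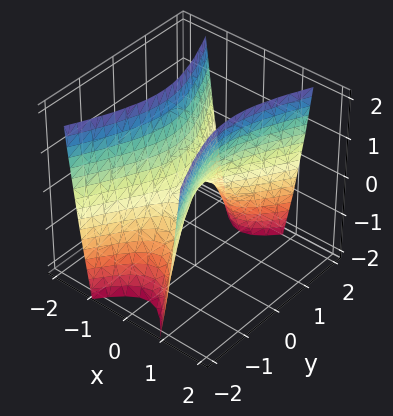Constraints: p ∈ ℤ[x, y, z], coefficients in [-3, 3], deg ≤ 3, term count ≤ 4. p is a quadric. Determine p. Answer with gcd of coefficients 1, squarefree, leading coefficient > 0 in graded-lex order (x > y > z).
3*x^2 - y^2 - z

(a) deg p = 2. A hyperbolic paraboloid; a quadric.
(b) Symmetries: mirror symmetry y ↦ −y ⇒ only even powers of y; mirror symmetry x ↦ −x ⇒ only even powers of x.
(c) Reading off the gridlines: it crosses the x-axis at the gridline x = 0; it crosses the z-axis at the gridline z = 0; it crosses the y-axis at the gridline y = 0.
(d) Solving for integer coefficients yields p as stated.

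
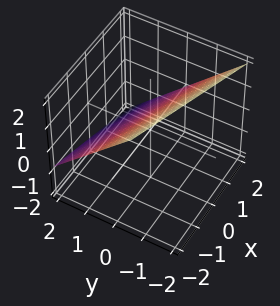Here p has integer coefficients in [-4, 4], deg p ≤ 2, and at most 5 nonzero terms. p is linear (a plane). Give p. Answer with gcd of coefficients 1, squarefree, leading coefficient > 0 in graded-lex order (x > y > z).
x + 3*y + 3*z - 2

1. The degree is 1 — the surface is flat (a plane).
2. From the visible intercepts: it meets the x-axis at x = 2 (among the integer gridlines).
3. The integer polynomial consistent with all of this is the stated p.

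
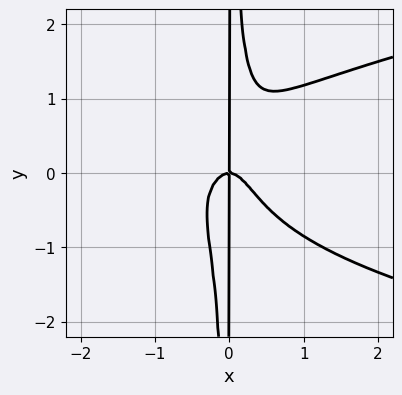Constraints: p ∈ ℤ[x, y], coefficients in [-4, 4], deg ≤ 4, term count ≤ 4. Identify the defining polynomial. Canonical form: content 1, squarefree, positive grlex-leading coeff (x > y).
First, deg p = 4. No degree-3 curve has this shape.
Then, against the integer gridlines: every point of the y-axis in the box is on the curve; it crosses the x-axis at the gridline x = 0.
Finally, solving for integer coefficients yields p as stated.

3*x^2*y^2 - 3*x^3 - x*y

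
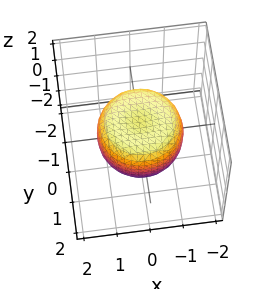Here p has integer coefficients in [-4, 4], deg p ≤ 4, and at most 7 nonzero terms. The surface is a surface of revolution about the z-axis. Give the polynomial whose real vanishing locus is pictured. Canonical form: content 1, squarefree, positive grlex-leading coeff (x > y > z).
First, degree: the shape is more complex than any degree-3 surface, so deg p = 4.
Next, symmetries: every cross-section ⟂ z is a circle, so x, y appear only via x² + y².
Next, from the visible intercepts: a circular section at z = 0 has radius between 1 and 2.
Finally, fitting integer coefficients to these (and the overall shape) gives p.

2*x^4 + 4*x^2*y^2 + 2*y^4 - 2*x^2 - 2*y^2 + 3*z^2 - 2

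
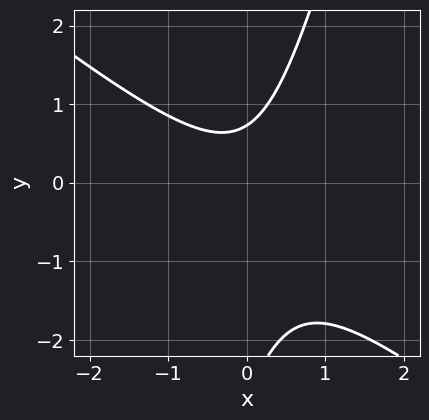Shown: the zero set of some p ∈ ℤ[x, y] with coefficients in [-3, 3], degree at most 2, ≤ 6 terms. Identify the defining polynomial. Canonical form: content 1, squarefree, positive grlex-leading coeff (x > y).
First, deg p = 2.
Next, checking where it meets the axes: no x-intercept at any integer in the box.
Finally, the integer polynomial consistent with all of this is the stated p.

3*x^2 + 3*x*y - y^2 - 2*y + 2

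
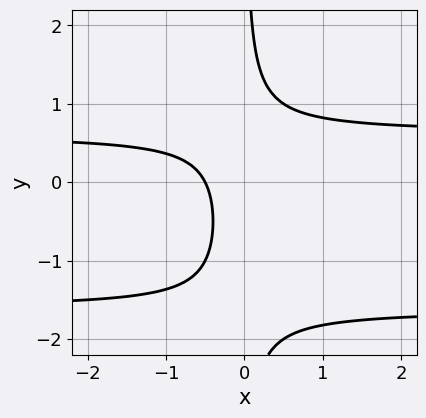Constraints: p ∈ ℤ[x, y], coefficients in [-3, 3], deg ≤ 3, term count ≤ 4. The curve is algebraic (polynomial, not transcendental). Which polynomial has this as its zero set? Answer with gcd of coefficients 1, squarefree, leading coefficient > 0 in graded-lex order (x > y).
(a) Degree: a generic line meets the curve in up to 3 points, so deg p = 3.
(b) From the axis intercepts and sections: no y-intercept at any integer in the box.
(c) Putting this together gives p.

2*x*y^2 + 2*x*y - 2*x - 1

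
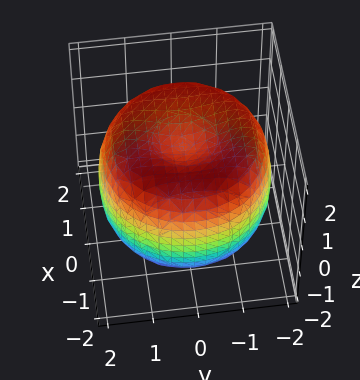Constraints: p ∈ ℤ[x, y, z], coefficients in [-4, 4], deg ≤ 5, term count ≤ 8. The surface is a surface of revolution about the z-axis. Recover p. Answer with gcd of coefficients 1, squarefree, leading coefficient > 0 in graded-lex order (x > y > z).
x^4 + 2*x^2*y^2 + y^4 - 3*x^2 - 3*y^2 + 2*z^2 - 2

1. Degree: the shape is more complex than any degree-3 surface, so deg p = 4.
2. Symmetry: the z-axis is an axis of rotation, so x and y enter only as x² + y².
3. From the visible intercepts: among the integer gridlines, it crosses the z-axis at z ∈ {-1, 1}; a circular section at z = 1 has radius between 1 and 2.
4. These observations pin down the coefficients.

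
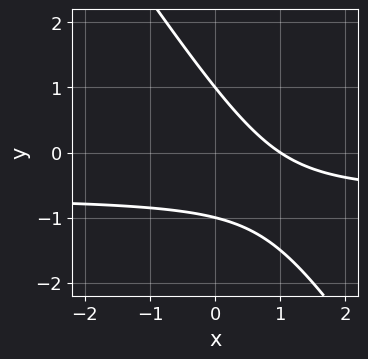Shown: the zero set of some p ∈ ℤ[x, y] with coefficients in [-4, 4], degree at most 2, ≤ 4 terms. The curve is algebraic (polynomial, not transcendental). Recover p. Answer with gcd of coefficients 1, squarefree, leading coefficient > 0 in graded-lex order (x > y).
3*x*y + 2*y^2 + 2*x - 2

(a) The degree is 2 — a generic line meets the curve in up to 2 points.
(b) Against the integer gridlines: it meets the x-axis at x = 1 (among the integer gridlines); among the integer gridlines, it crosses the y-axis at y ∈ {-1, 1}.
(c) Together with the visible shape, these determine p as stated.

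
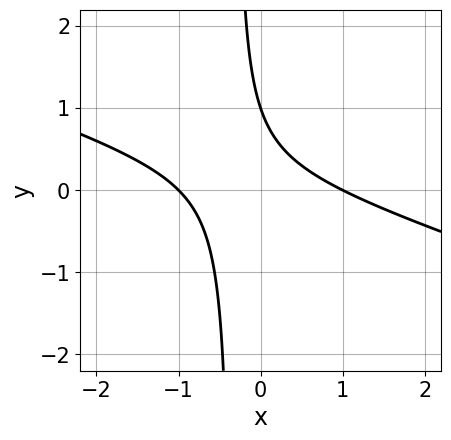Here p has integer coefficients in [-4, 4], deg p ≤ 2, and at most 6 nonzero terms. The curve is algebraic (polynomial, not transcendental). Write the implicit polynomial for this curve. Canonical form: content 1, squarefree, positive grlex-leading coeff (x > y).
x^2 + 3*x*y + y - 1

The degree is 2 — no degree-1 curve has this shape.
Reading off the gridlines: among the integer gridlines, it crosses the x-axis at x ∈ {-1, 1}; it meets the y-axis at y = 1 (among the integer gridlines).
Assembling these constraints gives the stated polynomial.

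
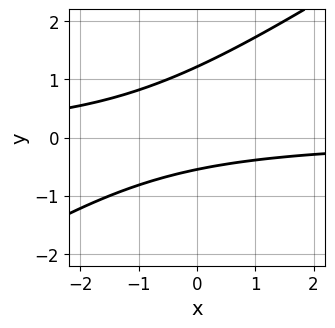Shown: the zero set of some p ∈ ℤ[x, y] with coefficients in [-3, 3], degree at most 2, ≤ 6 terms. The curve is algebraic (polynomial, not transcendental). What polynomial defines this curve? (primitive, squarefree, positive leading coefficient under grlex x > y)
(a) The degree is 2 — no degree-1 curve has this shape.
(b) From the visible intercepts: no x-intercept at any integer in the box.
(c) Assembling these constraints gives the stated polynomial.

2*x*y - 3*y^2 + 2*y + 2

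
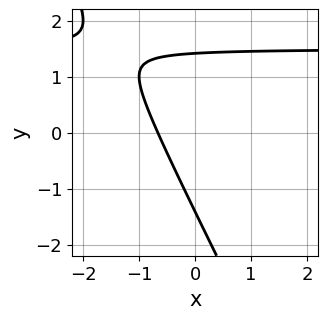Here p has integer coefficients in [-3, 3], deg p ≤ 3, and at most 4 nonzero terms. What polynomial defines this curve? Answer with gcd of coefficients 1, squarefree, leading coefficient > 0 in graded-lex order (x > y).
2*x*y + y^2 - 3*x - 2

1. Degree: the shape is more complex than any degree-1 curve, so deg p = 2.
2. Matching integer coefficients to the picture gives p.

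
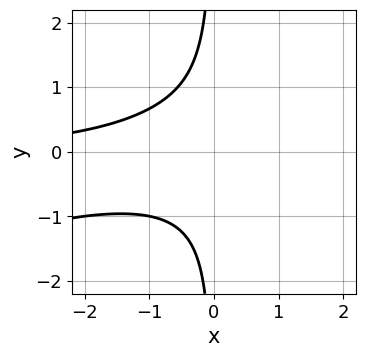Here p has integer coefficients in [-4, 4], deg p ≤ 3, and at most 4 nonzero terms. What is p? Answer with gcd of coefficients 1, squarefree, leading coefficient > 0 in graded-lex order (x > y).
First, the degree is 3 — no degree-2 curve has this shape.
Next, reading off the gridlines: it misses every integer gridline on the x-axis; no y-intercept at any integer in the box.
Finally, solving for integer coefficients yields p as stated.

x^2*y - 3*x*y^2 - 2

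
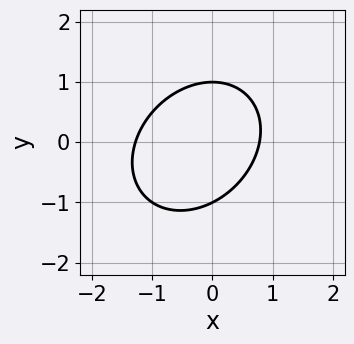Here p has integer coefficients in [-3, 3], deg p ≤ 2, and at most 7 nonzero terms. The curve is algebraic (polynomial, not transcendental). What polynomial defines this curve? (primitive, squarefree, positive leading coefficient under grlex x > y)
2*x^2 - x*y + 2*y^2 + x - 2

First, deg p = 2. The shape is more complex than any degree-1 curve.
Then, from the axis intercepts and sections: among the integer gridlines, it crosses the y-axis at y ∈ {-1, 1}.
Finally, matching integer coefficients to the picture gives p.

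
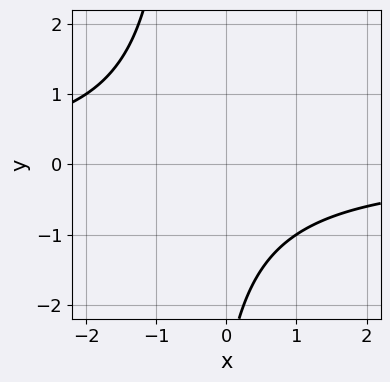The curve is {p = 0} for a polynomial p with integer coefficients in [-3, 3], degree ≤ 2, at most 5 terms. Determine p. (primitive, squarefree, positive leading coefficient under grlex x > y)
2*x*y + y + 3

The degree is 2 — no degree-1 curve has this shape.
Checking where it meets the axes: it misses every integer gridline on the y-axis; no x-intercept at any integer in the box.
Solving for integer coefficients yields p as stated.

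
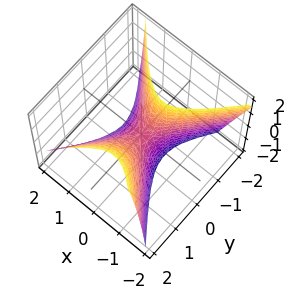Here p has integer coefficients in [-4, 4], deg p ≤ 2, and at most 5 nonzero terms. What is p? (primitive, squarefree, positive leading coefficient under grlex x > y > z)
1. The degree is 2 — no degree-1 surface has this shape.
2. Checking where it meets the axes: it meets the y-axis at y = 0 (among the integer gridlines); one z-axis crossing is at z = 0; it crosses the x-axis at the gridline x = 0.
3. Assembling these constraints gives the stated polynomial.

3*x^2 + x*z - 2*y^2 + y*z + z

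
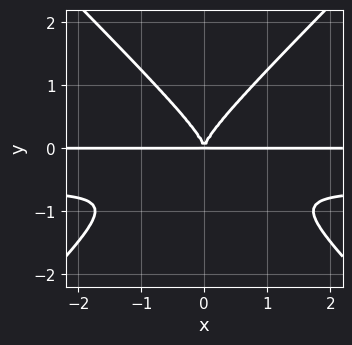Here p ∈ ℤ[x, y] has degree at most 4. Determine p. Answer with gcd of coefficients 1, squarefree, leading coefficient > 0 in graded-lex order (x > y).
3*x^2*y^2 - 3*y^4 + 2*x^2*y

Degree: the shape is more complex than any degree-3 curve, so deg p = 4.
Symmetries: it's symmetric under x → −x, forcing even powers of x.
Checking where it meets the axes: the visible x-axis segment lies entirely on the curve.
Together with the visible shape, these determine p as stated.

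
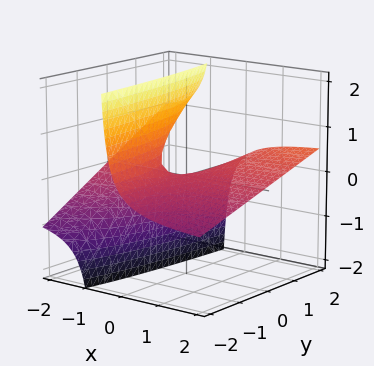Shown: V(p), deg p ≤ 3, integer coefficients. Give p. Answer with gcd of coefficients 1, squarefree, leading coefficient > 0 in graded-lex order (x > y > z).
x*y - 3*x*z - 2*z

Degree: a generic line meets the surface in up to 2 points, so deg p = 2.
Against the integer gridlines: every point of the x-axis in the box is on the surface; every point of the y-axis in the box is on the surface.
Together with the visible shape, these determine p as stated.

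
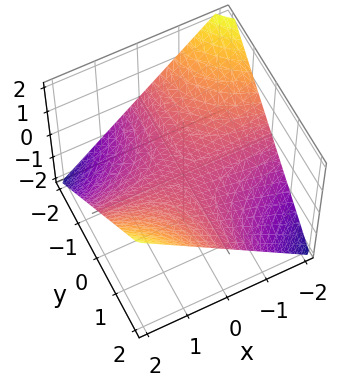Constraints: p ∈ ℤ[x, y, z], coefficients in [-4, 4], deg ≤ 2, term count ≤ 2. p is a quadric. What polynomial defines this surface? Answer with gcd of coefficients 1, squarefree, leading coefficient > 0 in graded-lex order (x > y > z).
x*y - 2*z

1. deg p = 2.
2. From the visible intercepts: the visible y-axis segment lies entirely on the surface; one z-axis crossing is at z = 0; every point of the x-axis in the box is on the surface.
3. Matching integer coefficients to the picture gives p.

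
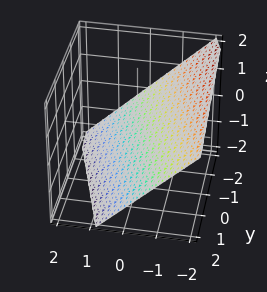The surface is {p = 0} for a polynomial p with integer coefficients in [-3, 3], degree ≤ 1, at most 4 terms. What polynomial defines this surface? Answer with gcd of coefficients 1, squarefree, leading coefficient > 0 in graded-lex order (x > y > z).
First, the degree is 1 — every cross-section is a straight line — this is a plane.
Then, from the axis intercepts and sections: it crosses the y-axis at the gridline y = -2.
Finally, fitting integer coefficients to these (and the overall shape) gives p.

3*x + y + 3*z + 2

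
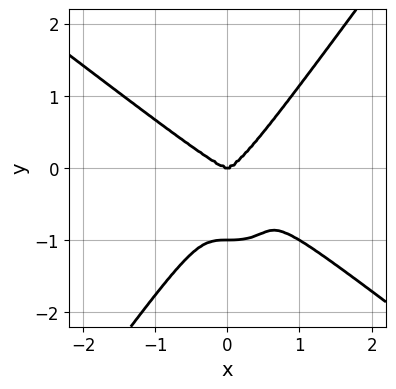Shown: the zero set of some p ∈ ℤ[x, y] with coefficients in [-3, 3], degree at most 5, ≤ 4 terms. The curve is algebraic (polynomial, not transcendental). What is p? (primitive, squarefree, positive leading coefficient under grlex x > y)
(a) deg p = 4.
(b) From the axis intercepts and sections: it meets the x-axis at x = 0 (among the integer gridlines); the y-axis gridline crossings are at y ∈ {-1, 0}.
(c) Solving for integer coefficients yields p as stated.

3*x^4 + 3*x^3*y - 2*y^4 - 2*y^3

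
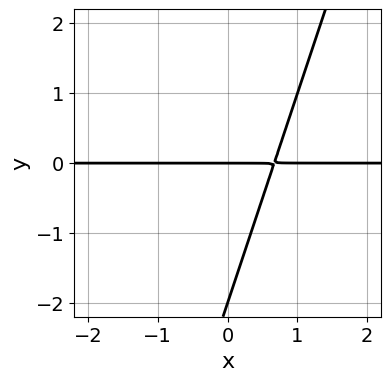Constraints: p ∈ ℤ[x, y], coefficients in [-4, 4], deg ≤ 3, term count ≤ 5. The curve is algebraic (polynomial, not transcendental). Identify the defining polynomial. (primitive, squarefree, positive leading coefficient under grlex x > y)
(a) deg p = 2. No degree-1 curve has this shape.
(b) Observable constraints: every point of the x-axis in the box is on the curve; among the integer gridlines, it crosses the y-axis at y ∈ {-2, 0}.
(c) Solving for integer coefficients yields p as stated.

3*x*y - y^2 - 2*y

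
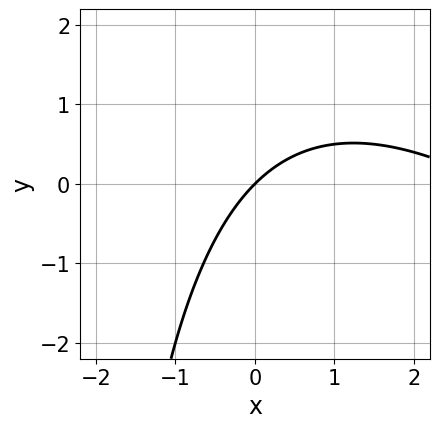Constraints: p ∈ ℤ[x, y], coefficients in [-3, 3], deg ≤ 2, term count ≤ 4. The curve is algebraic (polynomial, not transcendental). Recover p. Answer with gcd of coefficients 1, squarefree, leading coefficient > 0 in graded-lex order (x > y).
x^2 + x*y - 3*x + 3*y

The degree is 2 — the shape is more complex than any degree-1 curve.
Checking where it meets the axes: it crosses the x-axis at the gridline x = 0; it crosses the y-axis at the gridline y = 0.
Matching integer coefficients to the picture gives p.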